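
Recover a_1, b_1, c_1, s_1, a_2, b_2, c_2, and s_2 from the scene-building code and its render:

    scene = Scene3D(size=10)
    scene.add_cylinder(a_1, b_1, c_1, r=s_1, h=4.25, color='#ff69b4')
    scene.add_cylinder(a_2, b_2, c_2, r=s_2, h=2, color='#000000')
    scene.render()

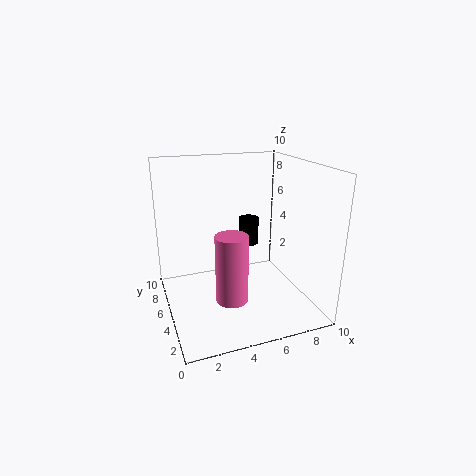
a_1 = 3.5
b_1 = 2
c_1 = 2.25
s_1 = 1
a_2 = 6.5
b_2 = 6.75
c_2 = 3.75
s_2 = 0.75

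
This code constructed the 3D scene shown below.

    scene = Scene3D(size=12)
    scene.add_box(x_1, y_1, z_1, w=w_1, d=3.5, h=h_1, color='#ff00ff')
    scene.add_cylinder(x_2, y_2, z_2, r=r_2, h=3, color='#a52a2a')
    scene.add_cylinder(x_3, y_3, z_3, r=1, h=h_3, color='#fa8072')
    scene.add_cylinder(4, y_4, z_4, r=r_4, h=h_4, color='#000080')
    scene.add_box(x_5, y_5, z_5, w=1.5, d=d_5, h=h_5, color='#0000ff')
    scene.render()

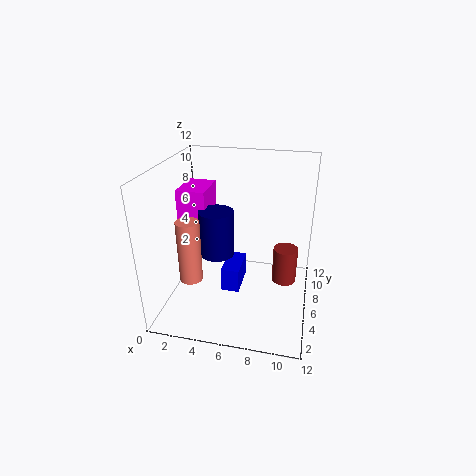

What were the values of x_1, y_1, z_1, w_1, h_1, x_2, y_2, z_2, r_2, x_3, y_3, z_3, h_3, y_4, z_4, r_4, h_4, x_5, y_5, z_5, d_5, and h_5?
x_1 = 0.5
y_1 = 6.5
z_1 = 5.5
w_1 = 2.5
h_1 = 4
x_2 = 10
y_2 = 6
z_2 = 2.5
r_2 = 1
x_3 = 2
y_3 = 5
z_3 = 2
h_3 = 5.5
y_4 = 6.5
z_4 = 4
r_4 = 1.5
h_4 = 4
x_5 = 5
y_5 = 4
z_5 = 2
d_5 = 3
h_5 = 2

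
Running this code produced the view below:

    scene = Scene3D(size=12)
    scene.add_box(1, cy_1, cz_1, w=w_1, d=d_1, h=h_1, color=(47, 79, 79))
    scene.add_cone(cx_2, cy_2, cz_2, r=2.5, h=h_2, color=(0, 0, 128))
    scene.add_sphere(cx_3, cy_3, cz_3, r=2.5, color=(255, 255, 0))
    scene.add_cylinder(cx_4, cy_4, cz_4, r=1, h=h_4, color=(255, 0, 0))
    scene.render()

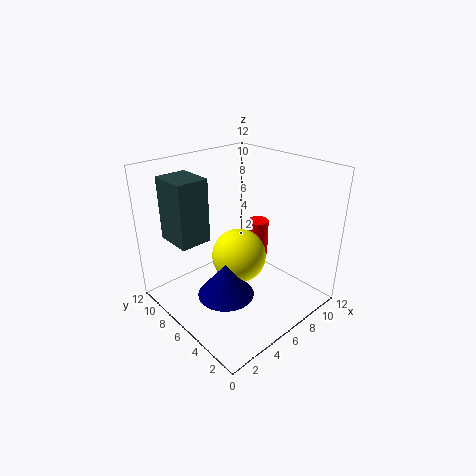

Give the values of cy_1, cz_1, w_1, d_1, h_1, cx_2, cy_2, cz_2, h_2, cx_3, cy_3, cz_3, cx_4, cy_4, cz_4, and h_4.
cy_1 = 6.5, cz_1 = 6.5, w_1 = 2.5, d_1 = 3, h_1 = 5, cx_2 = 5, cy_2 = 6.5, cz_2 = 0.5, h_2 = 3, cx_3 = 7.5, cy_3 = 7.5, cz_3 = 3, cx_4 = 10.5, cy_4 = 8, cz_4 = 2, h_4 = 3.5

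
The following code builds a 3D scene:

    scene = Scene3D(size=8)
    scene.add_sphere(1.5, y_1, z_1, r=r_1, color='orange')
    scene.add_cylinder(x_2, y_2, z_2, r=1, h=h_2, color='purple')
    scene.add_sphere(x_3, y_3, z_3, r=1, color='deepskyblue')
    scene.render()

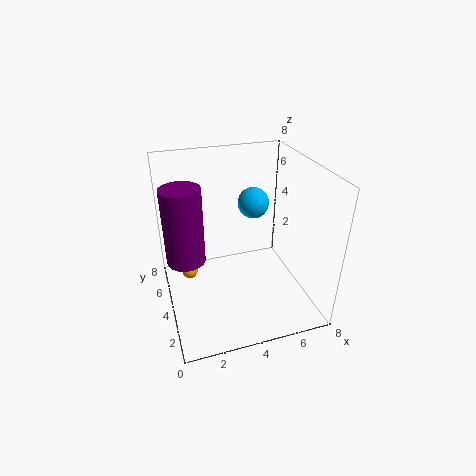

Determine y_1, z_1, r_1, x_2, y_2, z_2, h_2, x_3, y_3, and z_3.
y_1 = 6.5; z_1 = 0.5; r_1 = 0.5; x_2 = 1; y_2 = 3.5; z_2 = 3.5; h_2 = 4; x_3 = 6; y_3 = 7; z_3 = 4.5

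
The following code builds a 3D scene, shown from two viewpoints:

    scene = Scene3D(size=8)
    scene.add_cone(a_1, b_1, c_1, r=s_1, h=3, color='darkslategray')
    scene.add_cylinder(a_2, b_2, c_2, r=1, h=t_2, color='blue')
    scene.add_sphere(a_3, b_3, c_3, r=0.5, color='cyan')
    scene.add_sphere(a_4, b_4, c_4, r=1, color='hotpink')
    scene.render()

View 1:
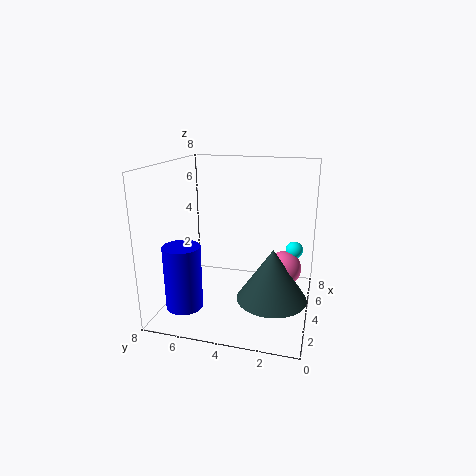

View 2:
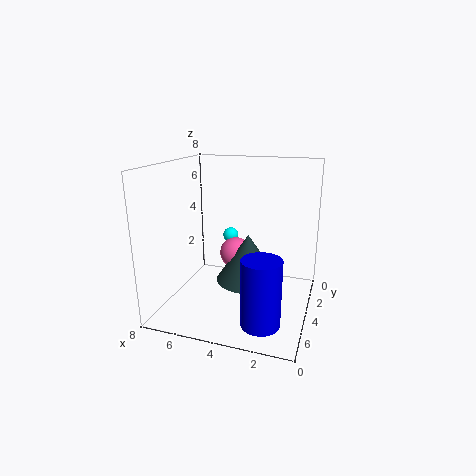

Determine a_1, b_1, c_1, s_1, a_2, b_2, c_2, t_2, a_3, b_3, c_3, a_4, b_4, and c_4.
a_1 = 4; b_1 = 2; c_1 = 0.5; s_1 = 2; a_2 = 2; b_2 = 6.5; c_2 = 0.5; t_2 = 3.5; a_3 = 5.5; b_3 = 1; c_3 = 3; a_4 = 5; b_4 = 1.5; c_4 = 2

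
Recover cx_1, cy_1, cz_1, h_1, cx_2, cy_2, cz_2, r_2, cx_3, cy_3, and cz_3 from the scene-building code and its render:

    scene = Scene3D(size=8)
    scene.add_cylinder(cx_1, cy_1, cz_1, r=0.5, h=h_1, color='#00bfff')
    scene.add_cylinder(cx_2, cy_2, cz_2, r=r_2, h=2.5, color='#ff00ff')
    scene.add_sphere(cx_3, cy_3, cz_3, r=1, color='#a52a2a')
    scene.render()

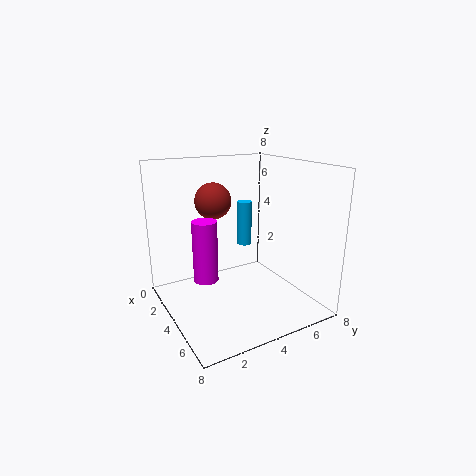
cx_1 = 0.5
cy_1 = 6.5
cz_1 = 2
h_1 = 3
cx_2 = 7.5
cy_2 = 0.5
cz_2 = 4
r_2 = 0.5
cx_3 = 3
cy_3 = 3
cz_3 = 6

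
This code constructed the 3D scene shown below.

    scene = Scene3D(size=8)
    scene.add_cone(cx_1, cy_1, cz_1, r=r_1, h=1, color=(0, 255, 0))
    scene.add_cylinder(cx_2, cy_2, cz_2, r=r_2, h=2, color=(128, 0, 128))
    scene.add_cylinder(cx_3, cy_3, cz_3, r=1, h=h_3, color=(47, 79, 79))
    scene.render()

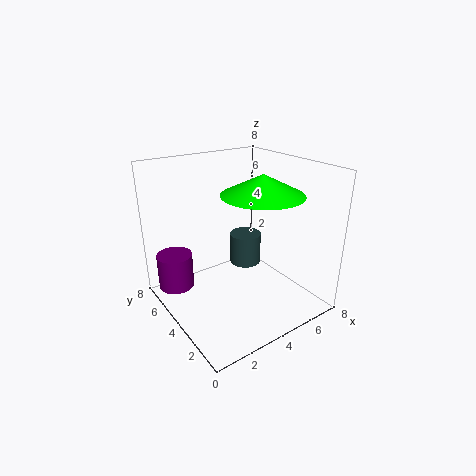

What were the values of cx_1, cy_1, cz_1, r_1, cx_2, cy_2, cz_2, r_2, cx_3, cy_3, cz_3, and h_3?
cx_1 = 4
cy_1 = 2
cz_1 = 7
r_1 = 2
cx_2 = 1
cy_2 = 6
cz_2 = 1
r_2 = 1
cx_3 = 6
cy_3 = 6
cz_3 = 1
h_3 = 2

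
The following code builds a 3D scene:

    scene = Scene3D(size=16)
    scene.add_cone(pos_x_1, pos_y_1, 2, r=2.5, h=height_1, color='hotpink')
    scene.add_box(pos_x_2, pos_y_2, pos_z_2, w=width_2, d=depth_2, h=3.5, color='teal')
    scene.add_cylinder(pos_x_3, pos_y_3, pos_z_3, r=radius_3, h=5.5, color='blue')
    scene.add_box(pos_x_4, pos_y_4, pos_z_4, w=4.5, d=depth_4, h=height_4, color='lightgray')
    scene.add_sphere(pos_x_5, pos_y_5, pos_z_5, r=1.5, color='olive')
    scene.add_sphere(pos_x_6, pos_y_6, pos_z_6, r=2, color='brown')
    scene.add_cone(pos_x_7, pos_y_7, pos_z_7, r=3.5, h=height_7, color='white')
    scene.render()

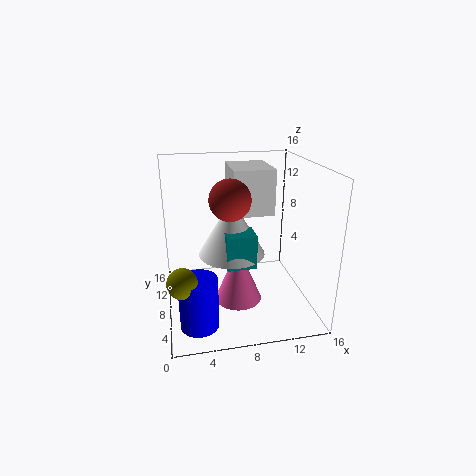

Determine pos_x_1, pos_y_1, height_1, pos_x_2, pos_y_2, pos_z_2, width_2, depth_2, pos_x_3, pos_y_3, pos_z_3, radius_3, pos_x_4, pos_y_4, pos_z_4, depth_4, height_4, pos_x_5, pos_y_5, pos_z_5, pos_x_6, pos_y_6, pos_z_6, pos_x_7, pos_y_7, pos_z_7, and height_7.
pos_x_1 = 7.5, pos_y_1 = 5.5, height_1 = 6, pos_x_2 = 6, pos_y_2 = 3.5, pos_z_2 = 6.5, width_2 = 3, depth_2 = 2.5, pos_x_3 = 3, pos_y_3 = 3.5, pos_z_3 = 0.5, radius_3 = 2, pos_x_4 = 7.5, pos_y_4 = 7.5, pos_z_4 = 10.5, depth_4 = 5.5, height_4 = 5, pos_x_5 = 1.5, pos_y_5 = 3, pos_z_5 = 6, pos_x_6 = 6.5, pos_y_6 = 4.5, pos_z_6 = 13.5, pos_x_7 = 7, pos_y_7 = 6.5, pos_z_7 = 7, height_7 = 6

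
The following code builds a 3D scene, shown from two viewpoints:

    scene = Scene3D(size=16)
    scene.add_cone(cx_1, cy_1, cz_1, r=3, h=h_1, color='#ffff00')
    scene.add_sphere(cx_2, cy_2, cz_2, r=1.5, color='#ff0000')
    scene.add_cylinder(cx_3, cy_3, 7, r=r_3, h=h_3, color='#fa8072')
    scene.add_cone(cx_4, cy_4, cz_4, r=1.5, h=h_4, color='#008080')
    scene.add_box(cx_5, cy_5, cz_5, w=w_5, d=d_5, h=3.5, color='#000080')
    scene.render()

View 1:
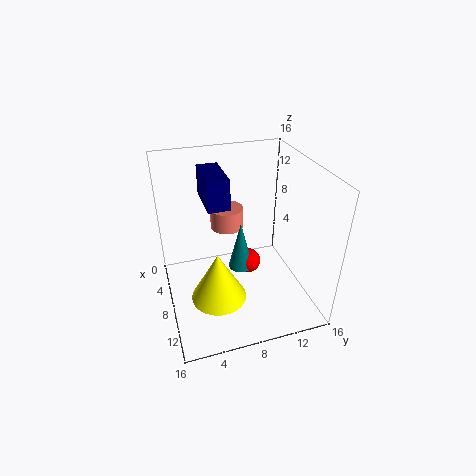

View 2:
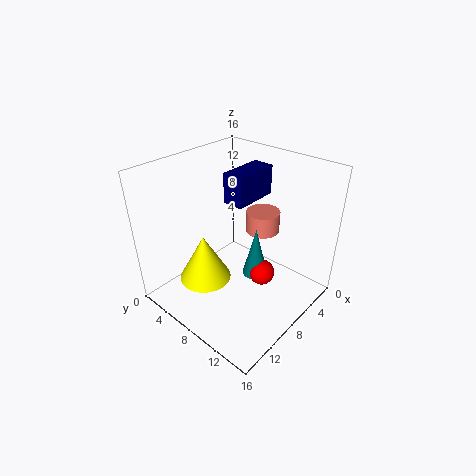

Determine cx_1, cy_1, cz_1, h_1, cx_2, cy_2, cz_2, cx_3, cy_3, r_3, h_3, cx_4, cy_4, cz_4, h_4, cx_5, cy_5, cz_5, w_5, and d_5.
cx_1 = 10.5, cy_1 = 5, cz_1 = 2.5, h_1 = 5.5, cx_2 = 6, cy_2 = 10, cz_2 = 3, cx_3 = 3.5, cy_3 = 8, r_3 = 2, h_3 = 2.5, cx_4 = 6, cy_4 = 9, cz_4 = 2.5, h_4 = 6, cx_5 = 1.5, cy_5 = 5, cz_5 = 11, w_5 = 5.5, d_5 = 2.5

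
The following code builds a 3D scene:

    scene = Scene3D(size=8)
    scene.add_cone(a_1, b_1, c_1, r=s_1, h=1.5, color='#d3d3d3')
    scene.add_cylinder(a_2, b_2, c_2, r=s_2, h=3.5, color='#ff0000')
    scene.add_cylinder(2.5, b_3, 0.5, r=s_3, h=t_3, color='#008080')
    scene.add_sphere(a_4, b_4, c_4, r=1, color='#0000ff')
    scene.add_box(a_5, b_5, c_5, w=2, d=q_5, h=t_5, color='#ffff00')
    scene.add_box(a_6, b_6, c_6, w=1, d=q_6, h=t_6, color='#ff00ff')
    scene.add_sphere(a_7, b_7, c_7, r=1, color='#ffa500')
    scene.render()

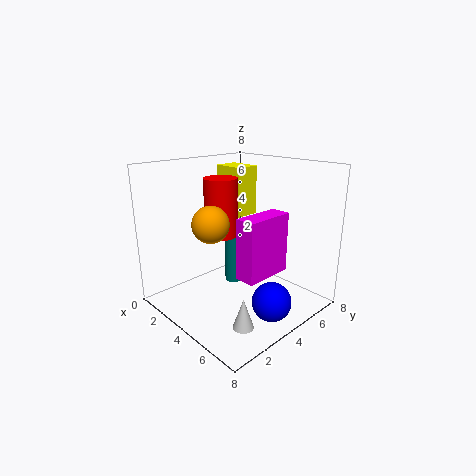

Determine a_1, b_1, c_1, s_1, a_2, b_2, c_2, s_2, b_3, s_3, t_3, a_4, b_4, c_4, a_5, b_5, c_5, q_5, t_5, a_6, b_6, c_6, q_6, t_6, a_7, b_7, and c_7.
a_1 = 7
b_1 = 1.5
c_1 = 1
s_1 = 0.5
a_2 = 2
b_2 = 4.5
c_2 = 3.5
s_2 = 1
b_3 = 5
s_3 = 0.5
t_3 = 3.5
a_4 = 7
b_4 = 3.5
c_4 = 1.5
a_5 = 0.5
b_5 = 5.5
c_5 = 4.5
q_5 = 1.5
t_5 = 3
a_6 = 6
b_6 = 2
c_6 = 3
q_6 = 2.5
t_6 = 3
a_7 = 3.5
b_7 = 2.5
c_7 = 5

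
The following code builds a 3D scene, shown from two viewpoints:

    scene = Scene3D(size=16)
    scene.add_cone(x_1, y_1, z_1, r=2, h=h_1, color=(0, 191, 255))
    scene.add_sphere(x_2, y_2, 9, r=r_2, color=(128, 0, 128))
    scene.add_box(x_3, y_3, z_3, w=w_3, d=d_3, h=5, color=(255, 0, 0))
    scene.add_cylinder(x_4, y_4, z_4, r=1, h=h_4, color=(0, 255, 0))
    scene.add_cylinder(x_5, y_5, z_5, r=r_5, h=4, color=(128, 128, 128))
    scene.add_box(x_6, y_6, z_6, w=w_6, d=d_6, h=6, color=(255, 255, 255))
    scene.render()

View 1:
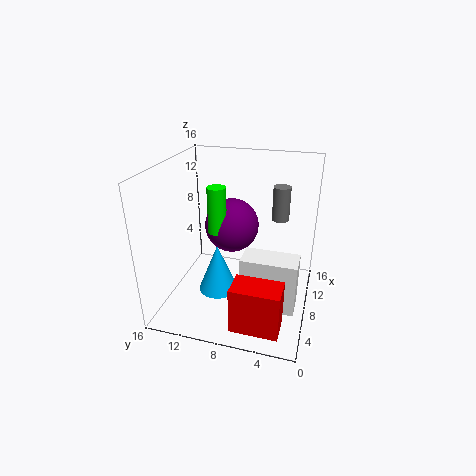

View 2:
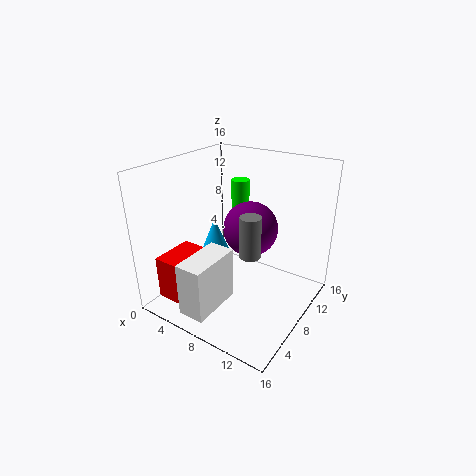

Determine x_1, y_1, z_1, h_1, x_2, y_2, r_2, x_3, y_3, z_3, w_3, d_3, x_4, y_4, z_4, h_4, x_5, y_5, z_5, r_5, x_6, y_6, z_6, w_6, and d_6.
x_1 = 4
y_1 = 9
z_1 = 4
h_1 = 5
x_2 = 9
y_2 = 9
r_2 = 3
x_3 = 1
y_3 = 2
z_3 = 1
w_3 = 3
d_3 = 5
x_4 = 7
y_4 = 10
z_4 = 9
h_4 = 5
x_5 = 12
y_5 = 4
z_5 = 9
r_5 = 1
x_6 = 5
y_6 = 1
z_6 = 1
w_6 = 3
d_6 = 6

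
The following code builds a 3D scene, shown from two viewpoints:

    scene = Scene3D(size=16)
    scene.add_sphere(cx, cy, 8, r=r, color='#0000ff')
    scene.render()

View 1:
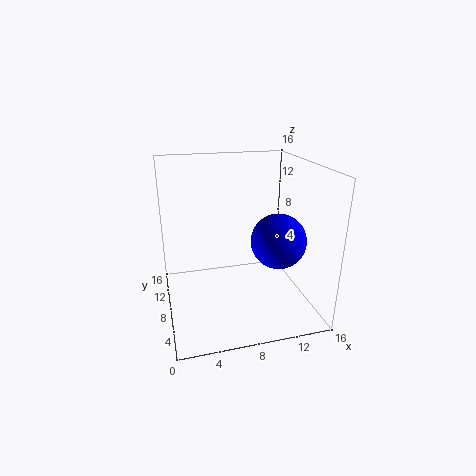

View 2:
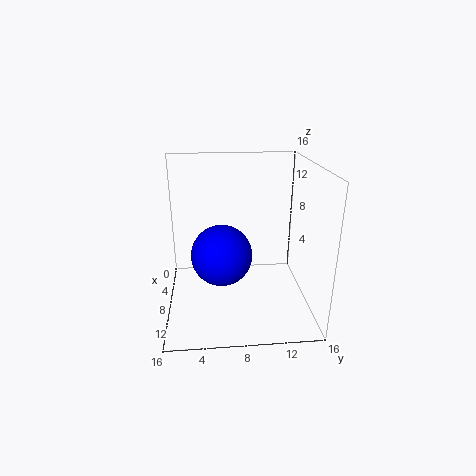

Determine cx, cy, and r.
cx = 12, cy = 6, r = 3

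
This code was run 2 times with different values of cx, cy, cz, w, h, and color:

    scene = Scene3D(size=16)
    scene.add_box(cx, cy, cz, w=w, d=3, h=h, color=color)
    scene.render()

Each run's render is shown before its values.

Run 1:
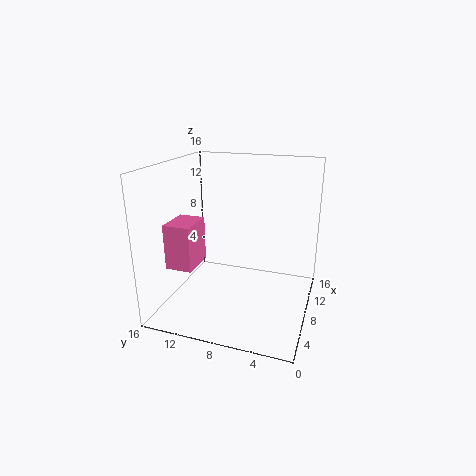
cx = 4, cy = 12, cz = 5, w = 4, h = 5, color = 'hotpink'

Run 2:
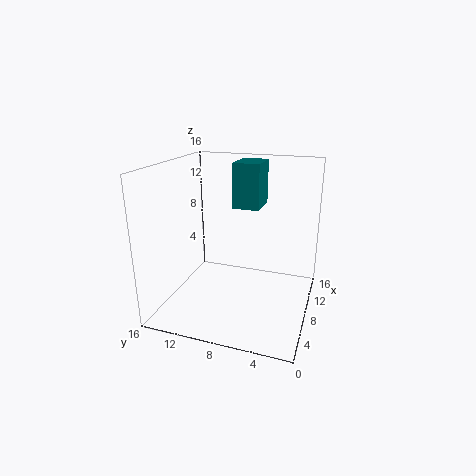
cx = 9, cy = 6, cz = 11, w = 4, h = 5, color = 'teal'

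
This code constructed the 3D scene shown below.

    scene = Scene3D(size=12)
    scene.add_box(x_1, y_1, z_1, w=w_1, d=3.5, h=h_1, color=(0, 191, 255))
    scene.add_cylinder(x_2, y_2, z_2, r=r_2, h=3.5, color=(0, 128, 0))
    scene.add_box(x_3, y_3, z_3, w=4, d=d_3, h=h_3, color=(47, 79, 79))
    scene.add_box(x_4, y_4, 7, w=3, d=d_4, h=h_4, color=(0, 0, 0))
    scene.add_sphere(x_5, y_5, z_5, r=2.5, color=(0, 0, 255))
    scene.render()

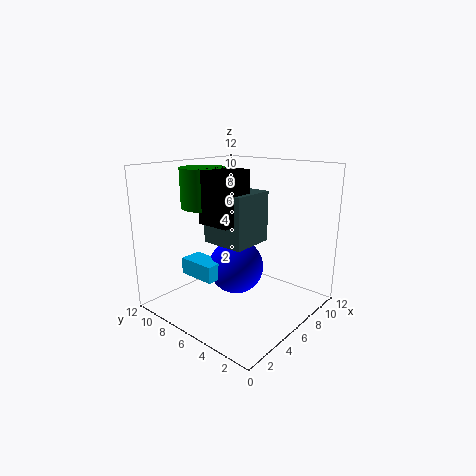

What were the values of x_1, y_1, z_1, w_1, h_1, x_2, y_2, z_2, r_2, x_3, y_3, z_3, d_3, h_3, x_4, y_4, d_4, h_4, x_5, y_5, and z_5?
x_1 = 4; y_1 = 7.5; z_1 = 2; w_1 = 2; h_1 = 1.5; x_2 = 6; y_2 = 10; z_2 = 8; r_2 = 2; x_3 = 5.5; y_3 = 5.5; z_3 = 5; d_3 = 4; h_3 = 4.5; x_4 = 4.5; y_4 = 6; d_4 = 3; h_4 = 4.5; x_5 = 7.5; y_5 = 7.5; z_5 = 2.5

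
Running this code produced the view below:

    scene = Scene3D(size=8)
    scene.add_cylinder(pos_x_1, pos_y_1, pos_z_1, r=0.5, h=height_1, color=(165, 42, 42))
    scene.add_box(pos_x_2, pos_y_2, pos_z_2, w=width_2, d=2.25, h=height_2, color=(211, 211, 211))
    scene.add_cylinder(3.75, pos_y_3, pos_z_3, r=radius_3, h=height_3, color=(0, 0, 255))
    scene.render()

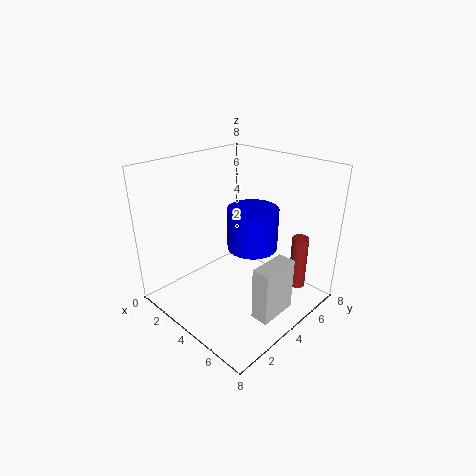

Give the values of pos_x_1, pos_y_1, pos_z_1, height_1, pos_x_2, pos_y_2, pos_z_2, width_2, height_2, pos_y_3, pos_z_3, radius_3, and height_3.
pos_x_1 = 6, pos_y_1 = 7.25, pos_z_1 = 0.25, height_1 = 3.25, pos_x_2 = 6, pos_y_2 = 3, pos_z_2 = 0.25, width_2 = 1, height_2 = 3, pos_y_3 = 5.5, pos_z_3 = 2.75, radius_3 = 1.5, height_3 = 2.5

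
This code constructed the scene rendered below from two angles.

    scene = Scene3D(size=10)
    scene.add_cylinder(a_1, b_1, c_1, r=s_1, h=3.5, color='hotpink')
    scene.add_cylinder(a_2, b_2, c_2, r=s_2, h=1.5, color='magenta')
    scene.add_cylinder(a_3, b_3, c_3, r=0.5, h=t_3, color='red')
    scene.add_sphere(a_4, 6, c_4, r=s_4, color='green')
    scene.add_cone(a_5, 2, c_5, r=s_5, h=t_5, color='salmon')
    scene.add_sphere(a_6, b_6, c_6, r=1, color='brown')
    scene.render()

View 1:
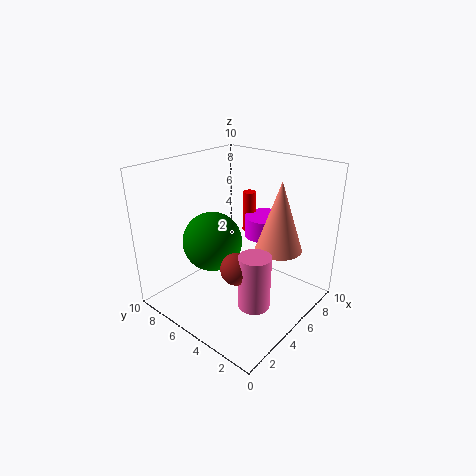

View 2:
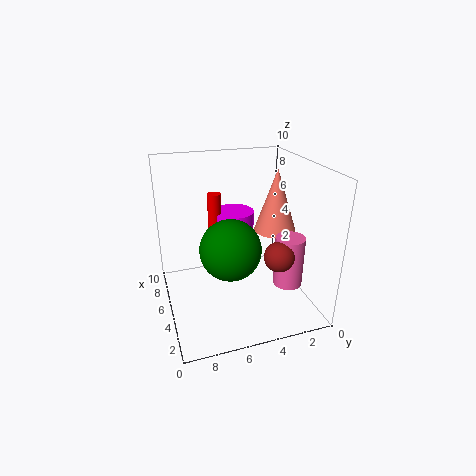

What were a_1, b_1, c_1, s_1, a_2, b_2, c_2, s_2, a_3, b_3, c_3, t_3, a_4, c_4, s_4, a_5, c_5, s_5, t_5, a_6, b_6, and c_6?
a_1 = 3; b_1 = 2; c_1 = 2; s_1 = 1; a_2 = 7.5; b_2 = 4.5; c_2 = 4.5; s_2 = 1.5; a_3 = 7.5; b_3 = 6; c_3 = 4.5; t_3 = 3; a_4 = 3.5; c_4 = 5; s_4 = 2; a_5 = 5.5; c_5 = 5; s_5 = 1.5; t_5 = 4.5; a_6 = 2.5; b_6 = 3; c_6 = 4.5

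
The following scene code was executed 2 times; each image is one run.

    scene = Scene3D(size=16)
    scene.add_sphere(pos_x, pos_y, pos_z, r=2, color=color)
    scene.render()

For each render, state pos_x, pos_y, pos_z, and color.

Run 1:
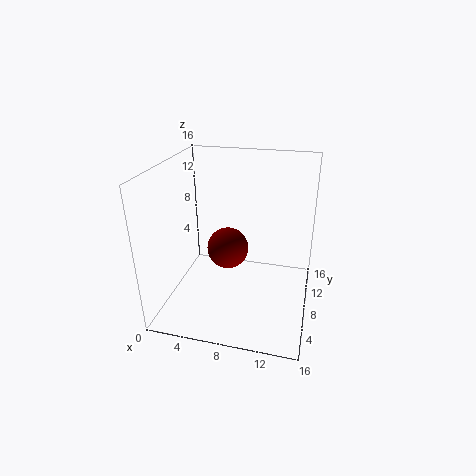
pos_x = 8, pos_y = 4, pos_z = 9, color = 'maroon'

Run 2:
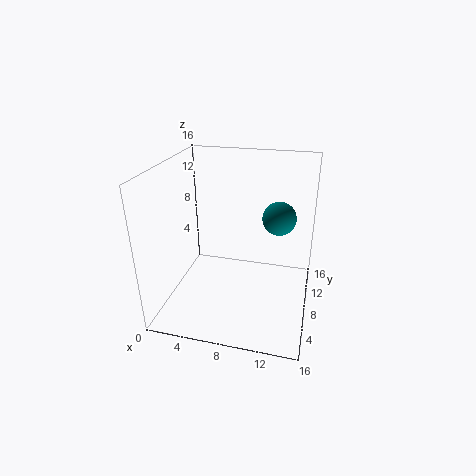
pos_x = 12, pos_y = 12, pos_z = 9, color = 'teal'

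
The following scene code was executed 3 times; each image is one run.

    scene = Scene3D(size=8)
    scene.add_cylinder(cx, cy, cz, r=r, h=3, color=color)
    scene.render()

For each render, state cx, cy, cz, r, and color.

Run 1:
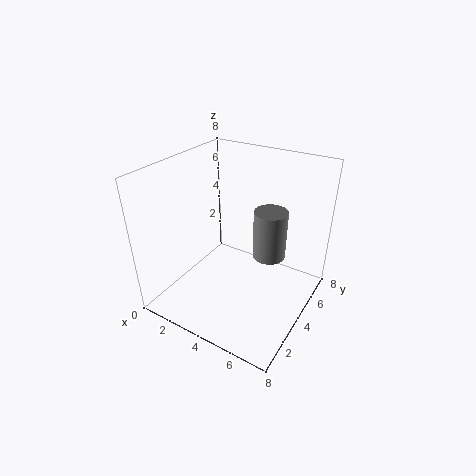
cx = 5, cy = 6, cz = 2, r = 1, color = 'gray'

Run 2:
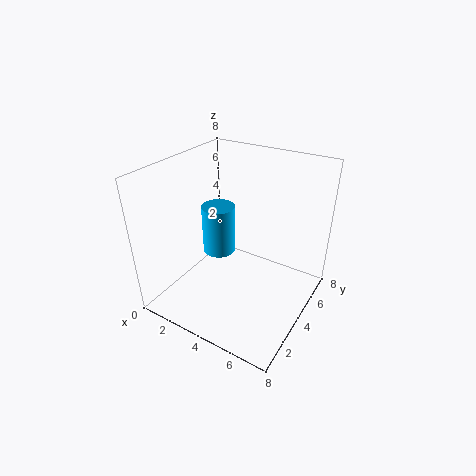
cx = 2, cy = 5, cz = 2, r = 1, color = 'deepskyblue'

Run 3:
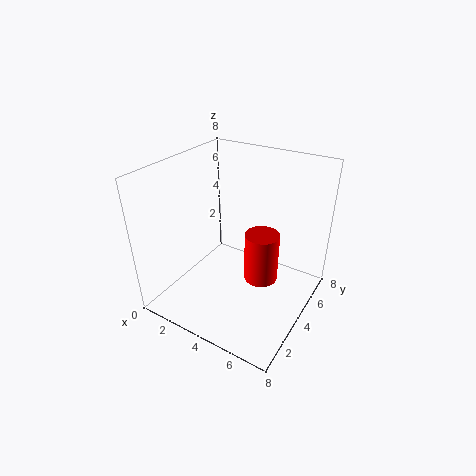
cx = 5, cy = 5, cz = 1, r = 1, color = 'red'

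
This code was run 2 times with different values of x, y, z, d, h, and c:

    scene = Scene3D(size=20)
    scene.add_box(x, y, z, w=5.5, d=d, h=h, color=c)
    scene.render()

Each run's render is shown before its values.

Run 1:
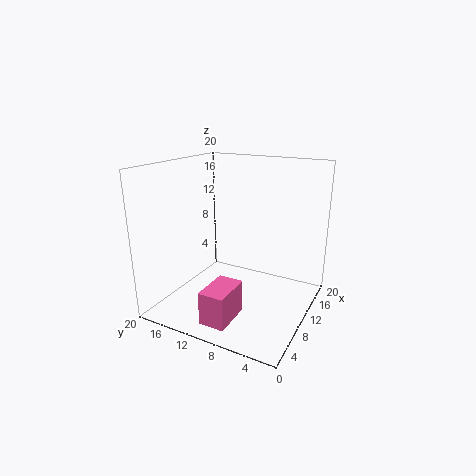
x = 2, y = 8, z = 0.5, d = 3.5, h = 4.5, c = 'hotpink'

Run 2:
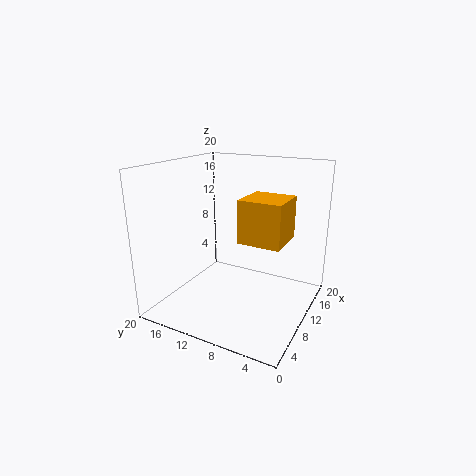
x = 6, y = 2.5, z = 11, d = 5.5, h = 5.5, c = 'orange'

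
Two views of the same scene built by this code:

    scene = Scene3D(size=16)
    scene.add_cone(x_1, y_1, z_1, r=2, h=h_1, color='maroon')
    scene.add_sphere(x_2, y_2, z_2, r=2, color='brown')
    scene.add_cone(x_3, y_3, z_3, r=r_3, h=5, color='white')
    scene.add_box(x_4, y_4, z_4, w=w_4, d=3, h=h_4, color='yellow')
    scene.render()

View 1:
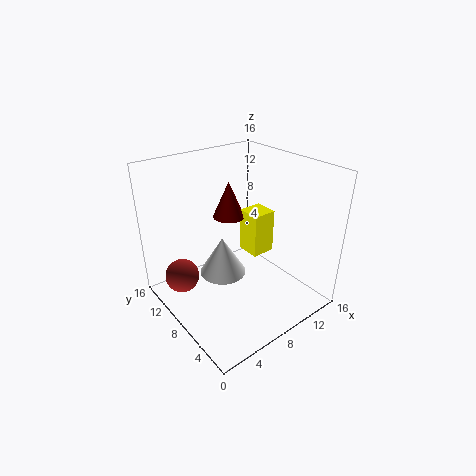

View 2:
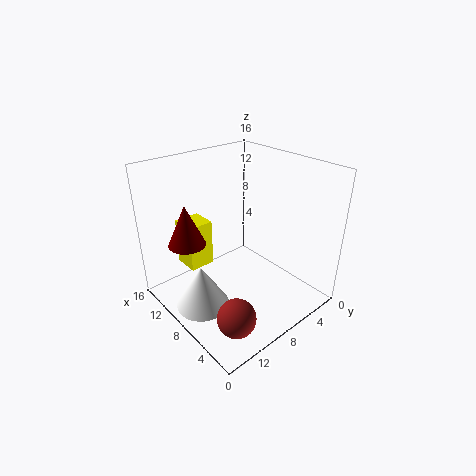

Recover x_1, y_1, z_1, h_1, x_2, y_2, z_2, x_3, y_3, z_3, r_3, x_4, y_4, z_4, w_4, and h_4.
x_1 = 10.5, y_1 = 13, z_1 = 8, h_1 = 4.5, x_2 = 3, y_2 = 12.5, z_2 = 2.5, x_3 = 9, y_3 = 12.5, z_3 = 0.5, r_3 = 3, x_4 = 11.5, y_4 = 9, z_4 = 3.5, w_4 = 3, h_4 = 5.5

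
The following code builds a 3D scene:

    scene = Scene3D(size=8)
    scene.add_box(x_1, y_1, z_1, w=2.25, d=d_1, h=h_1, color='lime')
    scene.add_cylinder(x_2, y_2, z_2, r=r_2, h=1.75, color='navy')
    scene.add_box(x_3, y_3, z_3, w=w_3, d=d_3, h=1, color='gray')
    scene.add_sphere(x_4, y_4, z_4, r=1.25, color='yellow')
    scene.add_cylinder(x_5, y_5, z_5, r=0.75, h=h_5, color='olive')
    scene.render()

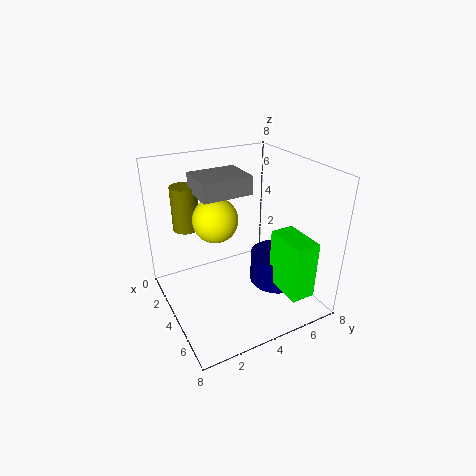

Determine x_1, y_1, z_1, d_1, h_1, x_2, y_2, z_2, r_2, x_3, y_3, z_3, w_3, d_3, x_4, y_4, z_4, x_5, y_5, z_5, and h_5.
x_1 = 5.75; y_1 = 5; z_1 = 2; d_1 = 1.25; h_1 = 3; x_2 = 5; y_2 = 6; z_2 = 1.25; r_2 = 1.5; x_3 = 2; y_3 = 2; z_3 = 6.5; w_3 = 2.25; d_3 = 2.75; x_4 = 3.25; y_4 = 3; z_4 = 5; x_5 = 2; y_5 = 1.75; z_5 = 4.25; h_5 = 2.5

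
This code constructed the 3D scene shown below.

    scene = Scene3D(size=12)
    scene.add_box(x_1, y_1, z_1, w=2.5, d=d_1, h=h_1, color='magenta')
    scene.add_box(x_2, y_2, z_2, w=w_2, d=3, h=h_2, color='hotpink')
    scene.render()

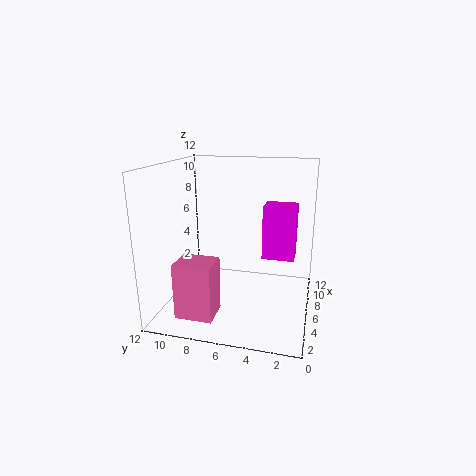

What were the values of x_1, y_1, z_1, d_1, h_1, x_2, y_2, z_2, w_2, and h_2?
x_1 = 9, y_1 = 1.5, z_1 = 3, d_1 = 3, h_1 = 5, x_2 = 1.5, y_2 = 7, z_2 = 0.5, w_2 = 2.5, h_2 = 4.5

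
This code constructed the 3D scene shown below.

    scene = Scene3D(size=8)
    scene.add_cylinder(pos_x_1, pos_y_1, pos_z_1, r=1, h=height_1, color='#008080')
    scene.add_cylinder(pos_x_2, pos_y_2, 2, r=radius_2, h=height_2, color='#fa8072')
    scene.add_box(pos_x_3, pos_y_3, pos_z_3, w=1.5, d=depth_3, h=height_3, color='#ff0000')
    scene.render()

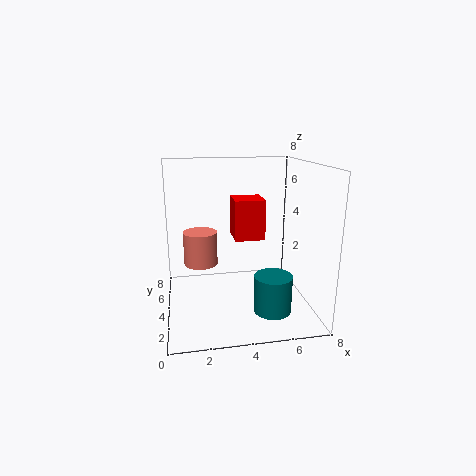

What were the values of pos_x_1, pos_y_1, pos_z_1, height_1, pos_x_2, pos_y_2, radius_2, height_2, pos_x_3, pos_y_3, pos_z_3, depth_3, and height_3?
pos_x_1 = 5.5; pos_y_1 = 2; pos_z_1 = 0.5; height_1 = 2; pos_x_2 = 2; pos_y_2 = 5.5; radius_2 = 1; height_2 = 2; pos_x_3 = 3.5; pos_y_3 = 2; pos_z_3 = 4.5; depth_3 = 1.5; height_3 = 2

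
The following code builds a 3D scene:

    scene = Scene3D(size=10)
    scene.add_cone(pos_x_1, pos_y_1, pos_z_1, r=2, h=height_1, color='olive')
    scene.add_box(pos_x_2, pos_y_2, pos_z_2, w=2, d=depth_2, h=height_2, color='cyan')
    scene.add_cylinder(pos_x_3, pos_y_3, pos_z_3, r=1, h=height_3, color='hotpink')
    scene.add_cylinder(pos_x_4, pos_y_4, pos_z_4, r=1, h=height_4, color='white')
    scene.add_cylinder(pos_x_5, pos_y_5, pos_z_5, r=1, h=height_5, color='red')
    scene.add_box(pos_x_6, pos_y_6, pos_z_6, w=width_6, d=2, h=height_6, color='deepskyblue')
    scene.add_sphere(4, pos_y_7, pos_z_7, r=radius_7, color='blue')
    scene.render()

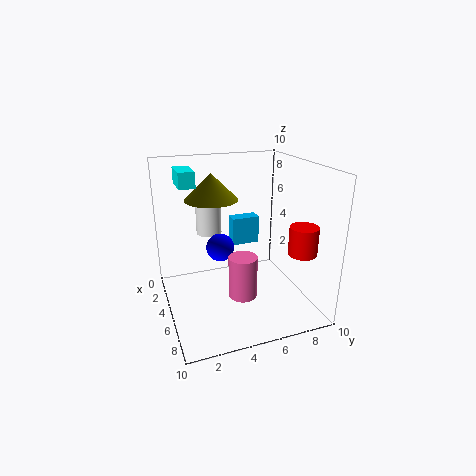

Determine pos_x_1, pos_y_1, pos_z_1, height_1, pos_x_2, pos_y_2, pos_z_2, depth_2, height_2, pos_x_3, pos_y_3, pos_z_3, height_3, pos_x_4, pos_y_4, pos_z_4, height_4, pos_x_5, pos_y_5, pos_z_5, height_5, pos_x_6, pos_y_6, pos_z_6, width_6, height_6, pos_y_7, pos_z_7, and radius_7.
pos_x_1 = 2
pos_y_1 = 4
pos_z_1 = 7
height_1 = 2
pos_x_2 = 4
pos_y_2 = 1
pos_z_2 = 9
depth_2 = 1
height_2 = 1
pos_x_3 = 6
pos_y_3 = 5
pos_z_3 = 1
height_3 = 3
pos_x_4 = 1
pos_y_4 = 4
pos_z_4 = 4
height_4 = 3
pos_x_5 = 7
pos_y_5 = 9
pos_z_5 = 4
height_5 = 2
pos_x_6 = 3
pos_y_6 = 5
pos_z_6 = 4
width_6 = 1
height_6 = 2
pos_y_7 = 4
pos_z_7 = 4
radius_7 = 1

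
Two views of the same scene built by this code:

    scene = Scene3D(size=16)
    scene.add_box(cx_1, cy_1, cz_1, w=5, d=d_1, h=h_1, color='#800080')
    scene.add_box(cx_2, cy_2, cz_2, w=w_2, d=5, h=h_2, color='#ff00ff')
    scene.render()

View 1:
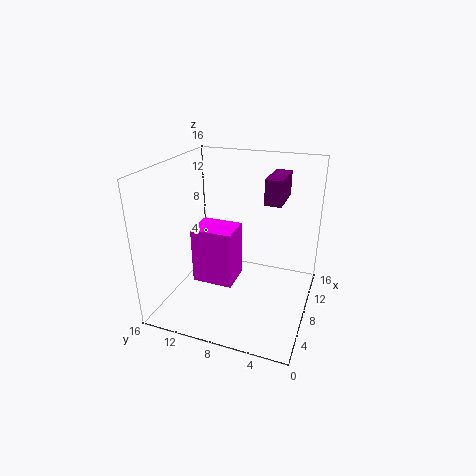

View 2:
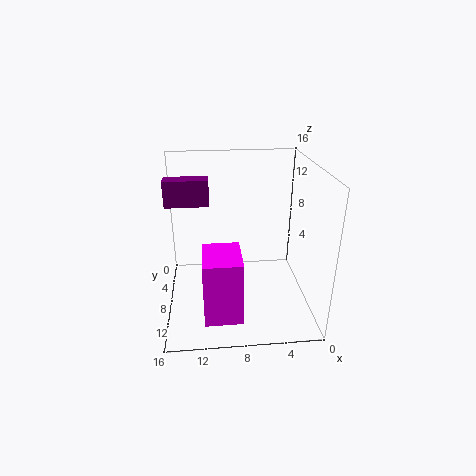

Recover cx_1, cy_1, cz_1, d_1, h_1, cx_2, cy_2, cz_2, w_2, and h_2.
cx_1 = 11
cy_1 = 4
cz_1 = 11
d_1 = 2
h_1 = 3
cx_2 = 8
cy_2 = 9
cz_2 = 1
w_2 = 4
h_2 = 7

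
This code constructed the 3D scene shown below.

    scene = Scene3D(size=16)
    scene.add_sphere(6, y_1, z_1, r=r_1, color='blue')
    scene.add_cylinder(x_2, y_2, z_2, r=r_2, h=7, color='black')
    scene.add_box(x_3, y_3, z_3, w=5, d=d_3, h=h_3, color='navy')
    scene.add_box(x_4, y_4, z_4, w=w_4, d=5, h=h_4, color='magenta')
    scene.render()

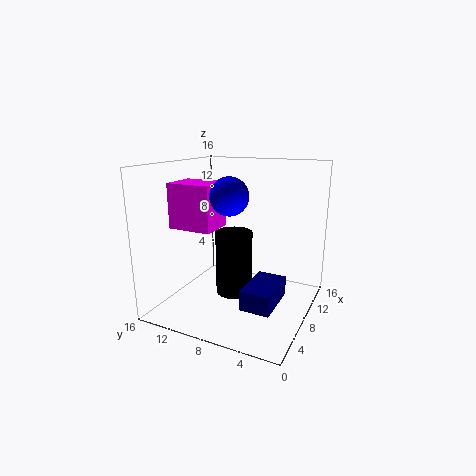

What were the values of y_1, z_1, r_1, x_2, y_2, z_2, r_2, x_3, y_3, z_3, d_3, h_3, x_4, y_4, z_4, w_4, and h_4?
y_1 = 8; z_1 = 13; r_1 = 2; x_2 = 7; y_2 = 8; z_2 = 2; r_2 = 2; x_3 = 2; y_3 = 2; z_3 = 3; d_3 = 3; h_3 = 2; x_4 = 5; y_4 = 10; z_4 = 9; w_4 = 4; h_4 = 5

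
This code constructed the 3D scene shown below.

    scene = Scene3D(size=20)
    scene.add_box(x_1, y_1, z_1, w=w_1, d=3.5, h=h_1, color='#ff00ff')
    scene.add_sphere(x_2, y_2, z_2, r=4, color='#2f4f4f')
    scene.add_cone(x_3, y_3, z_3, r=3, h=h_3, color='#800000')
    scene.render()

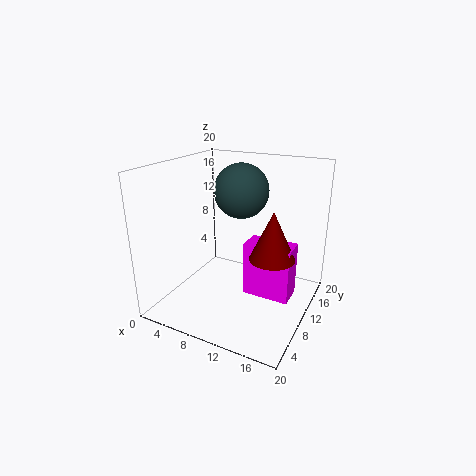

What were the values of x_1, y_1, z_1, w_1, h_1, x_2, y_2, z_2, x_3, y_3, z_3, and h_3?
x_1 = 11.5; y_1 = 8.5; z_1 = 2.5; w_1 = 6.5; h_1 = 7.5; x_2 = 8.5; y_2 = 14; z_2 = 15.5; x_3 = 15.5; y_3 = 9; z_3 = 8.5; h_3 = 6.5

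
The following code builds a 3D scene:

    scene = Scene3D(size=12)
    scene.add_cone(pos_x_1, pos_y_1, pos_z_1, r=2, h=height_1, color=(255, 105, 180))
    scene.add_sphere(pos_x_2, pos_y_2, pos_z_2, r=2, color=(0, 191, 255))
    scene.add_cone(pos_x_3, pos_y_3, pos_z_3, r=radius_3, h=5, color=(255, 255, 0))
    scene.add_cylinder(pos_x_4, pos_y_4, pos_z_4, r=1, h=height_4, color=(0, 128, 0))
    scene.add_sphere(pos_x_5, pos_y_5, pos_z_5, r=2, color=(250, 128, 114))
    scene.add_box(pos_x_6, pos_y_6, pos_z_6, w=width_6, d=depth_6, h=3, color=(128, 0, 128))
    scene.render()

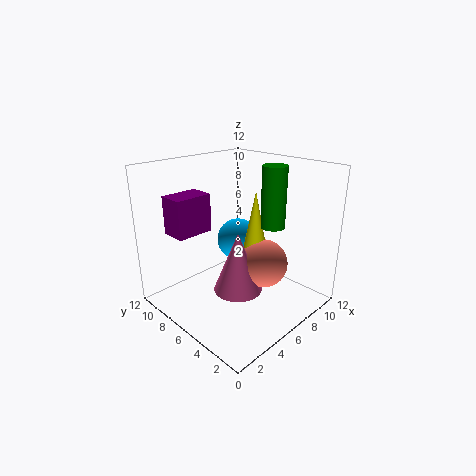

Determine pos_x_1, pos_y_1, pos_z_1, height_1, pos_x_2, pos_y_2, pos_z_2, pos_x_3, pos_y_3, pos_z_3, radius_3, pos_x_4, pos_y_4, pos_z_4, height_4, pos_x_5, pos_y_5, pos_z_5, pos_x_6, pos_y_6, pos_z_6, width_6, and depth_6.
pos_x_1 = 5
pos_y_1 = 5
pos_z_1 = 2
height_1 = 5
pos_x_2 = 9
pos_y_2 = 9
pos_z_2 = 4
pos_x_3 = 7
pos_y_3 = 5
pos_z_3 = 5
radius_3 = 1
pos_x_4 = 8
pos_y_4 = 4
pos_z_4 = 7
height_4 = 5
pos_x_5 = 7
pos_y_5 = 4
pos_z_5 = 4
pos_x_6 = 1
pos_y_6 = 7
pos_z_6 = 7
width_6 = 3
depth_6 = 2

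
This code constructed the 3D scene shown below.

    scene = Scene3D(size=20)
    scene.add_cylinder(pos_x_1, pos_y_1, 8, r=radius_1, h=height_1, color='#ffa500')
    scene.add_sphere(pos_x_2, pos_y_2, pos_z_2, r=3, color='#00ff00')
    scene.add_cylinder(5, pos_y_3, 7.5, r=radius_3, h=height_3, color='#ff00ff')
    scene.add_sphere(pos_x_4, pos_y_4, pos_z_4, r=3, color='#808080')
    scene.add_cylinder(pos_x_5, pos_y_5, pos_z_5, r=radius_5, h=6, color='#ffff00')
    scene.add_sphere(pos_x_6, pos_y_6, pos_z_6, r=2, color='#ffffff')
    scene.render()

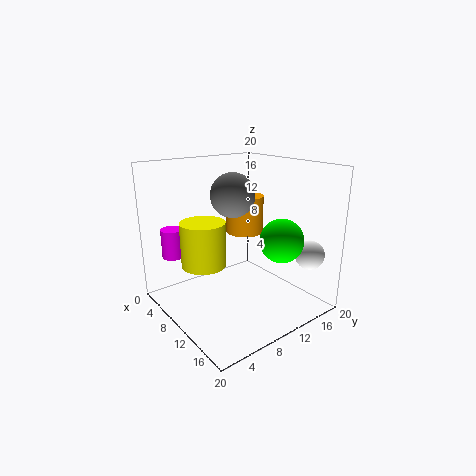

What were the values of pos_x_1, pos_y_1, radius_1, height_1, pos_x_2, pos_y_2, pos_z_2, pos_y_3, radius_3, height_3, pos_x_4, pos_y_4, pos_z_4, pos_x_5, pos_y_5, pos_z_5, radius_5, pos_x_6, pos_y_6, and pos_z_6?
pos_x_1 = 4; pos_y_1 = 16; radius_1 = 3; height_1 = 6; pos_x_2 = 14.5; pos_y_2 = 14; pos_z_2 = 10; pos_y_3 = 2.5; radius_3 = 1.5; height_3 = 4; pos_x_4 = 9.5; pos_y_4 = 9.5; pos_z_4 = 16; pos_x_5 = 9; pos_y_5 = 5; pos_z_5 = 7; radius_5 = 3; pos_x_6 = 17; pos_y_6 = 17; pos_z_6 = 8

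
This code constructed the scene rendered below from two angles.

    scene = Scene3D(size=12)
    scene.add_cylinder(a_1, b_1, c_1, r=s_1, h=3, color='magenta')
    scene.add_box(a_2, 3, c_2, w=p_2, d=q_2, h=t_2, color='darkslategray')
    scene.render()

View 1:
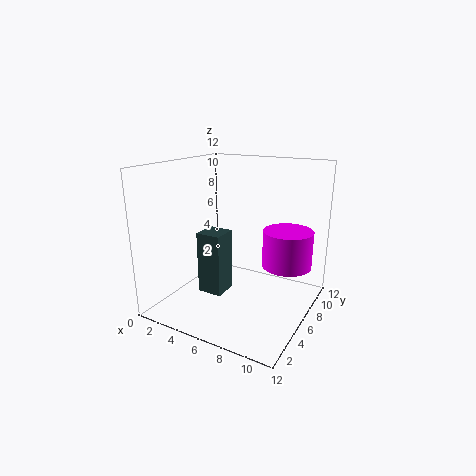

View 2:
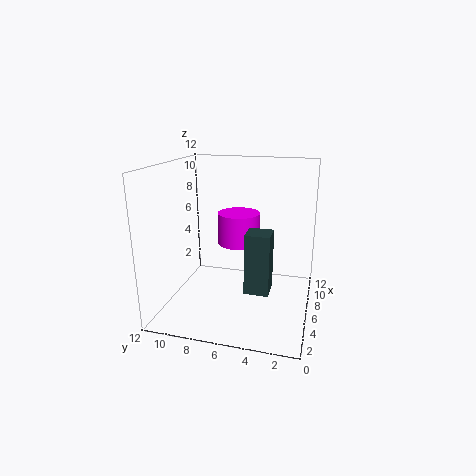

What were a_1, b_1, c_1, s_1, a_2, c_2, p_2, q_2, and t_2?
a_1 = 10; b_1 = 7; c_1 = 4; s_1 = 2; a_2 = 4; c_2 = 2; p_2 = 2; q_2 = 2; t_2 = 5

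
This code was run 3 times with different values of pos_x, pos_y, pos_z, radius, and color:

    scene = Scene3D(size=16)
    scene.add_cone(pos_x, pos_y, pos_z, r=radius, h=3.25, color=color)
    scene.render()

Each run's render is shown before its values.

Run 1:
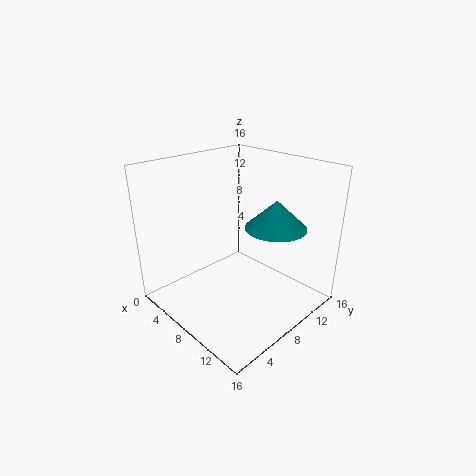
pos_x = 10.25; pos_y = 11.75; pos_z = 8.75; radius = 3.5; color = 'teal'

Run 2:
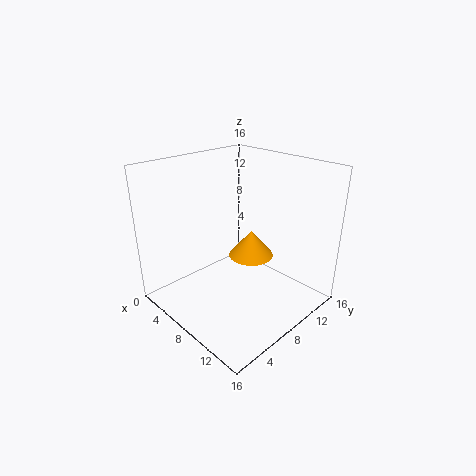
pos_x = 6.75; pos_y = 11.5; pos_z = 4; radius = 2.75; color = 'orange'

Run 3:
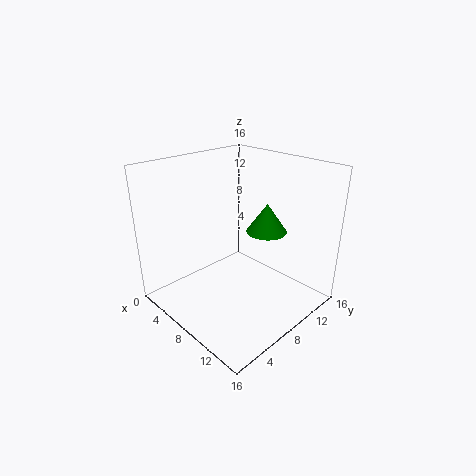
pos_x = 9.75; pos_y = 10.75; pos_z = 8.5; radius = 2.25; color = 'green'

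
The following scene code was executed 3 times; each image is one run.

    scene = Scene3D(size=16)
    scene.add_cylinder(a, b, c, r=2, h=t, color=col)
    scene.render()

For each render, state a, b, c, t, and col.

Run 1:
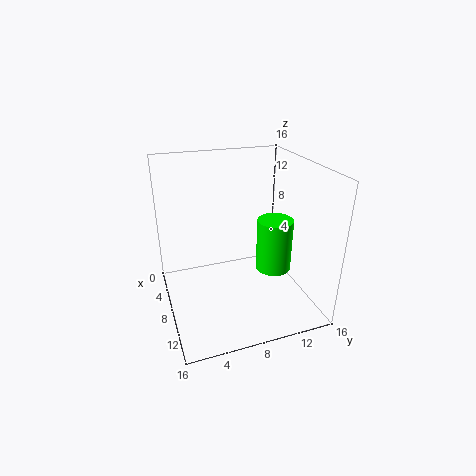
a = 9, b = 12, c = 4, t = 6, col = 'lime'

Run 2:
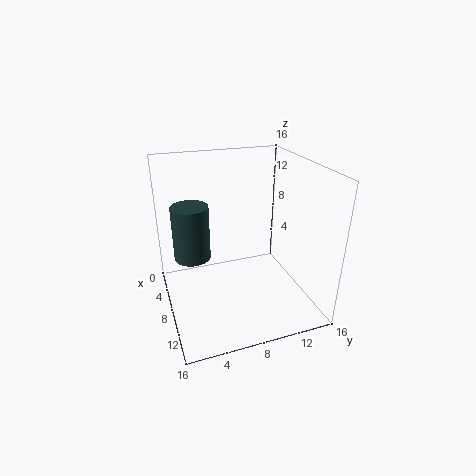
a = 7, b = 3, c = 6, t = 6, col = 'darkslategray'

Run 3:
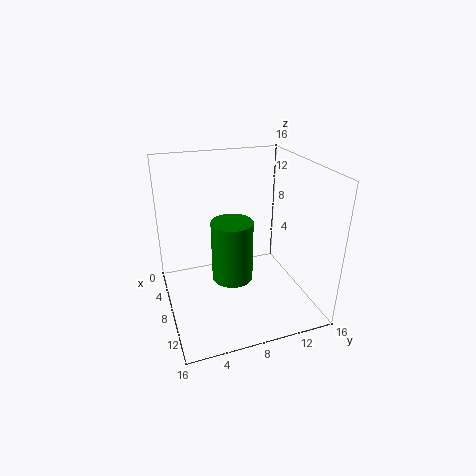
a = 12, b = 6, c = 6, t = 6, col = 'green'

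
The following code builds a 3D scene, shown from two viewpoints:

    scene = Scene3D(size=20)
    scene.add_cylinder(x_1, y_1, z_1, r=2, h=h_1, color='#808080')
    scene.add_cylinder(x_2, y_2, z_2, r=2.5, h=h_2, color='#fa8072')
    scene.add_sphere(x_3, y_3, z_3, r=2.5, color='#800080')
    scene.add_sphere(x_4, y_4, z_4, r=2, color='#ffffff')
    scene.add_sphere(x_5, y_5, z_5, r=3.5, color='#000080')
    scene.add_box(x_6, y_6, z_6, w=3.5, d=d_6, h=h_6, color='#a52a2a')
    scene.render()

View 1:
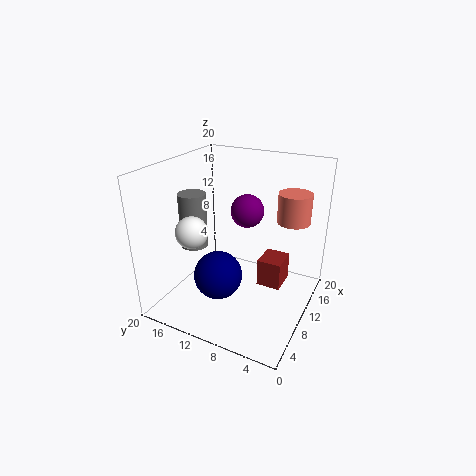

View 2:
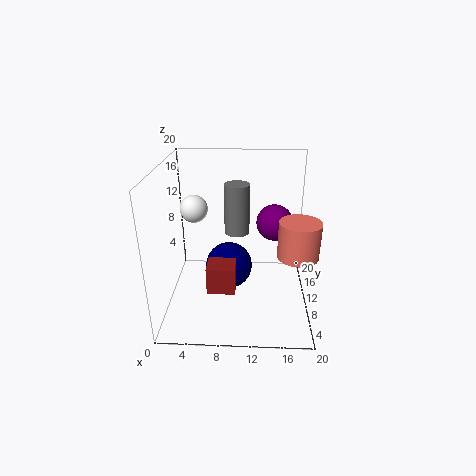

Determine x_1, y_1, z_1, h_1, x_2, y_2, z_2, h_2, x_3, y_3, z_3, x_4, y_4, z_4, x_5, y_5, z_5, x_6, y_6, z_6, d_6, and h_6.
x_1 = 9.5; y_1 = 17; z_1 = 7.5; h_1 = 8; x_2 = 17.5; y_2 = 4.5; z_2 = 10.5; h_2 = 4.5; x_3 = 15; y_3 = 11; z_3 = 12; x_4 = 3.5; y_4 = 13; z_4 = 13; x_5 = 8.5; y_5 = 12.5; z_5 = 4; x_6 = 6.5; y_6 = 2.5; z_6 = 6; d_6 = 3; h_6 = 3.5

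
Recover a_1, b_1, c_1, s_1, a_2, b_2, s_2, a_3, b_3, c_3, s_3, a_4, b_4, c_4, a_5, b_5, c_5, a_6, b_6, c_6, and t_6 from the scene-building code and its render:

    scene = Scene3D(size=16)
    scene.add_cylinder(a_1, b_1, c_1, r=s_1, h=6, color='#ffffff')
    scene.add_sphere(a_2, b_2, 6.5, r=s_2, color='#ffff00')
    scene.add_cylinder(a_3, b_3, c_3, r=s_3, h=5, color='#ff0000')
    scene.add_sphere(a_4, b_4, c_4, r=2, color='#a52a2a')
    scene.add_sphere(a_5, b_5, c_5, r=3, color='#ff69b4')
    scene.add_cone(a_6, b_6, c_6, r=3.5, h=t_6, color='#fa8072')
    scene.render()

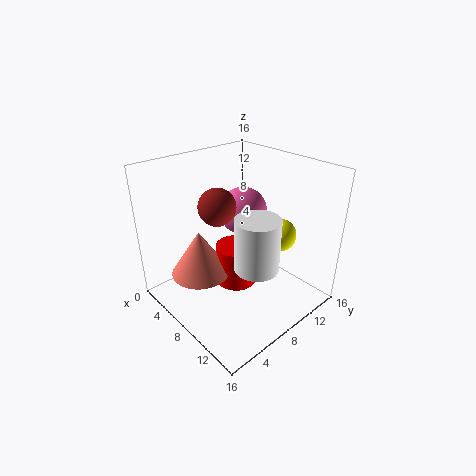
a_1 = 10.5; b_1 = 8.5; c_1 = 5; s_1 = 2.5; a_2 = 9; b_2 = 14; s_2 = 2; a_3 = 6; b_3 = 9.5; c_3 = 0.5; s_3 = 2.5; a_4 = 7; b_4 = 6; c_4 = 12; a_5 = 4; b_5 = 12.5; c_5 = 8.5; a_6 = 4; b_6 = 5.5; c_6 = 2.5; t_6 = 5.5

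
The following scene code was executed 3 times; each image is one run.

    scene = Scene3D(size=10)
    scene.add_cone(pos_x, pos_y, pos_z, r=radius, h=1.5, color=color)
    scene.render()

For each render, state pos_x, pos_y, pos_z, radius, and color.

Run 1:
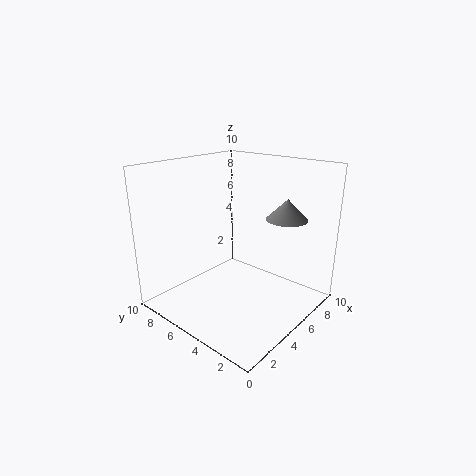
pos_x = 8; pos_y = 3; pos_z = 6; radius = 1.5; color = 'gray'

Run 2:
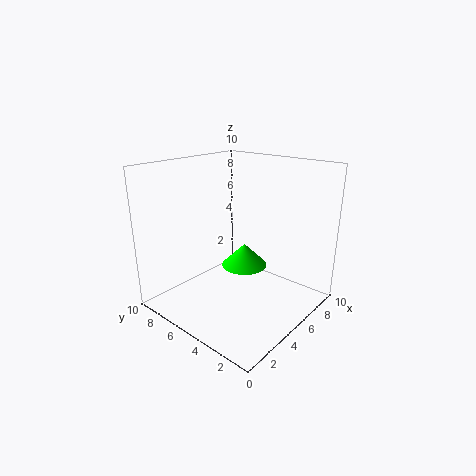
pos_x = 4.5; pos_y = 4; pos_z = 3.5; radius = 1.5; color = 'lime'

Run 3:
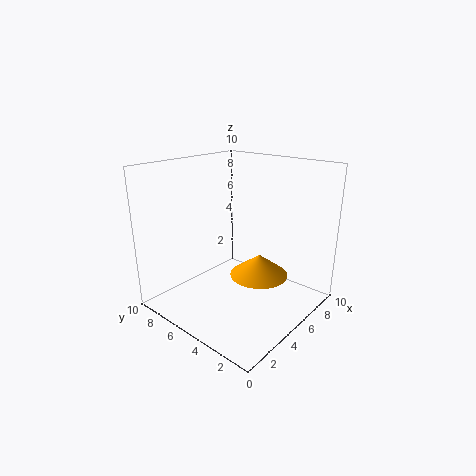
pos_x = 5.5; pos_y = 3.5; pos_z = 2.5; radius = 2; color = 'orange'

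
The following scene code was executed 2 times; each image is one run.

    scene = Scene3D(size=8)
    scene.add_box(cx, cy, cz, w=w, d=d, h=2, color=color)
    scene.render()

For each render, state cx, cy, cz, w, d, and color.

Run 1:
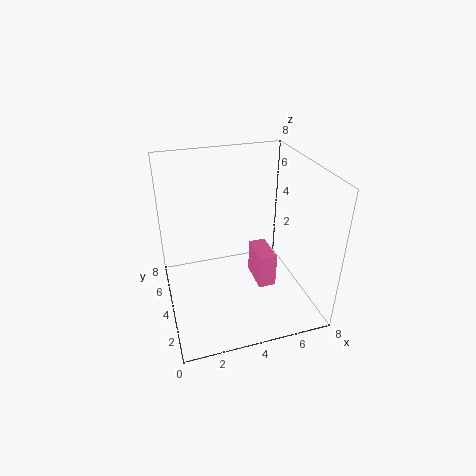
cx = 5; cy = 3; cz = 1; w = 1; d = 2; color = 'hotpink'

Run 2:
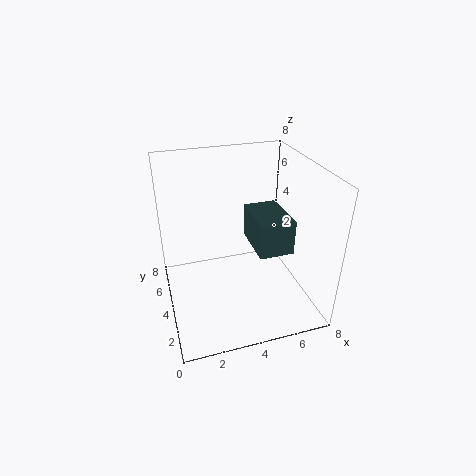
cx = 5; cy = 3; cz = 3; w = 2; d = 3; color = 'darkslategray'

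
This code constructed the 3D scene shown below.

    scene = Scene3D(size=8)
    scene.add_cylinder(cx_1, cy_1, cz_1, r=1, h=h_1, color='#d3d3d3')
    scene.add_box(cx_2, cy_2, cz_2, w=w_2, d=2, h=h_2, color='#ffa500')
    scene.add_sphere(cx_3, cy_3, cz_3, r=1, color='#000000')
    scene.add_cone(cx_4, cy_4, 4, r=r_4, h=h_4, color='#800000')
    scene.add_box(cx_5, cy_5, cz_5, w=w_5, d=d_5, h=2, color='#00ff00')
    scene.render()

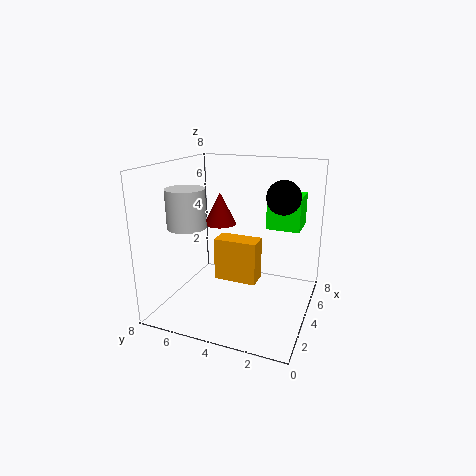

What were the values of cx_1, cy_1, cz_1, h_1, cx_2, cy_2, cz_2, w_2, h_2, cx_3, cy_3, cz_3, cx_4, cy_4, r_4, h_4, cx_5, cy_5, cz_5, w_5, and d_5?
cx_1 = 2
cy_1 = 6
cz_1 = 5
h_1 = 2
cx_2 = 1
cy_2 = 2
cz_2 = 3
w_2 = 1
h_2 = 2
cx_3 = 6
cy_3 = 2
cz_3 = 6
cx_4 = 6
cy_4 = 6
r_4 = 1
h_4 = 2
cx_5 = 6
cy_5 = 1
cz_5 = 4
w_5 = 2
d_5 = 2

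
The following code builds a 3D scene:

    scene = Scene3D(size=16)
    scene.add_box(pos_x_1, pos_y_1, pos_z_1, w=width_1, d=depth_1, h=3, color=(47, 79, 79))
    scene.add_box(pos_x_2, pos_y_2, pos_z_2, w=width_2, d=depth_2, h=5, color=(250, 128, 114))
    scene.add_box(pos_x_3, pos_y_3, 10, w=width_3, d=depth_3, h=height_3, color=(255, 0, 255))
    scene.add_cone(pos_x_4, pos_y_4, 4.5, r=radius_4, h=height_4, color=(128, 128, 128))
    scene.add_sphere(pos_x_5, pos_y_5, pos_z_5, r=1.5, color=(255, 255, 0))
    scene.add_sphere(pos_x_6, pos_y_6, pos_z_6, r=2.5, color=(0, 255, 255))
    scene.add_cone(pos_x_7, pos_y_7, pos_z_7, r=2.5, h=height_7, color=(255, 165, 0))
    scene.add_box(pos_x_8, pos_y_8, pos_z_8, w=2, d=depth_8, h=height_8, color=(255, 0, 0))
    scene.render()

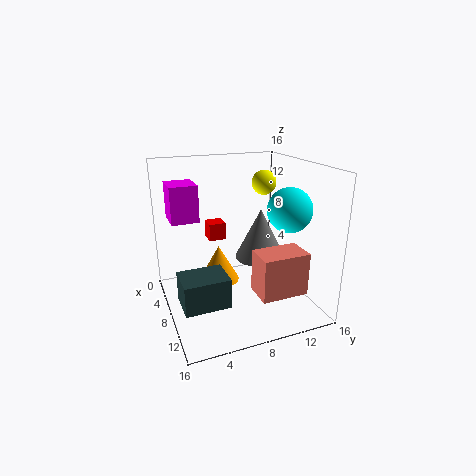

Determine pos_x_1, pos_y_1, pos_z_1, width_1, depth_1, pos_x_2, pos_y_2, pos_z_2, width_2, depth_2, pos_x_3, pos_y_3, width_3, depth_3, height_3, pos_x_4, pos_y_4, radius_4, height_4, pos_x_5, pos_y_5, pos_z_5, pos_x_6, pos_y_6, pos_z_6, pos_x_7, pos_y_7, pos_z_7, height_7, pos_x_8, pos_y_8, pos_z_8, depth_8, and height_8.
pos_x_1 = 10.5, pos_y_1 = 0.5, pos_z_1 = 3.5, width_1 = 3.5, depth_1 = 4.5, pos_x_2 = 8.5, pos_y_2 = 9.5, pos_z_2 = 1.5, width_2 = 3.5, depth_2 = 5.5, pos_x_3 = 3.5, pos_y_3 = 1, width_3 = 3.5, depth_3 = 3, height_3 = 4, pos_x_4 = 6.5, pos_y_4 = 11.5, radius_4 = 3, height_4 = 6, pos_x_5 = 4, pos_y_5 = 13, pos_z_5 = 13, pos_x_6 = 9.5, pos_y_6 = 13.5, pos_z_6 = 11, pos_x_7 = 4, pos_y_7 = 7, pos_z_7 = 1, height_7 = 4.5, pos_x_8 = 3.5, pos_y_8 = 5.5, pos_z_8 = 7, depth_8 = 2, height_8 = 2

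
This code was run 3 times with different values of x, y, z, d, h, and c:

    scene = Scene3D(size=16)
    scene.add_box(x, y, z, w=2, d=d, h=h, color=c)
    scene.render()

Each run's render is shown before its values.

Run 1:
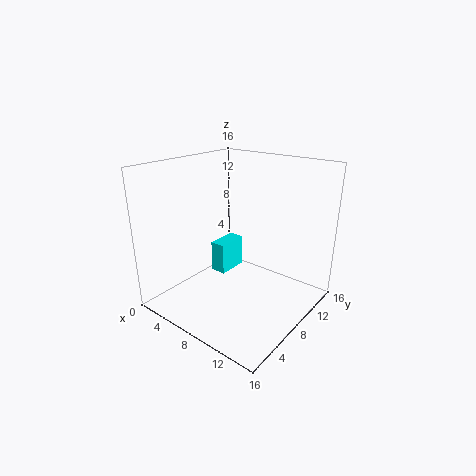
x = 2
y = 10
z = 1
d = 4
h = 4
c = 'cyan'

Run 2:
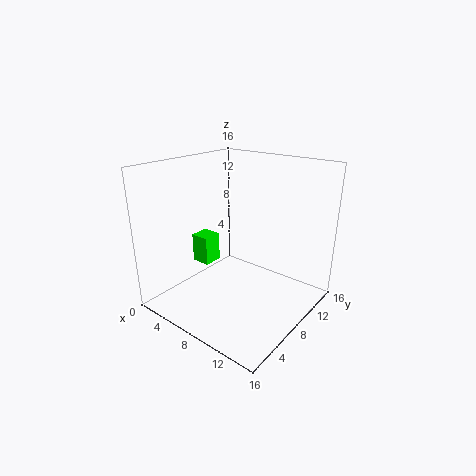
x = 5
y = 4
z = 6
d = 2
h = 3
c = 'lime'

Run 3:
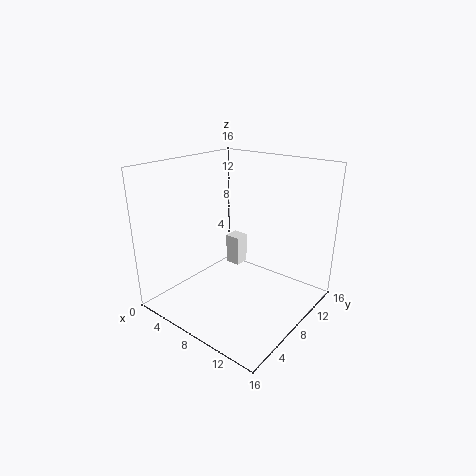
x = 2
y = 13
z = 1
d = 2
h = 4
c = 'white'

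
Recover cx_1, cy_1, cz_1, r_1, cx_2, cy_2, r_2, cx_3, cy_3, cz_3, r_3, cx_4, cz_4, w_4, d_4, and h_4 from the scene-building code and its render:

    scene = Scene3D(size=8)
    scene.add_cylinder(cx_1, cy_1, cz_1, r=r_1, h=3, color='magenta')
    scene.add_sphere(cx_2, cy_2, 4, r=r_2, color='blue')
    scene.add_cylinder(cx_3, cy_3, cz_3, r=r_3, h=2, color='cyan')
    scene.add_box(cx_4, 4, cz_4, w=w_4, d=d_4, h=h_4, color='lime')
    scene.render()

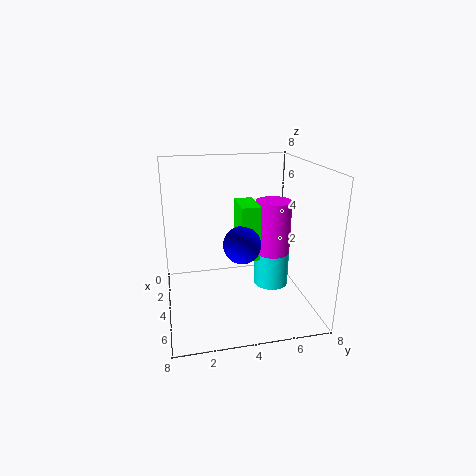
cx_1 = 4; cy_1 = 6; cz_1 = 3; r_1 = 1; cx_2 = 5; cy_2 = 4; r_2 = 1; cx_3 = 4; cy_3 = 6; cz_3 = 1; r_3 = 1; cx_4 = 3; cz_4 = 3; w_4 = 2; d_4 = 1; h_4 = 3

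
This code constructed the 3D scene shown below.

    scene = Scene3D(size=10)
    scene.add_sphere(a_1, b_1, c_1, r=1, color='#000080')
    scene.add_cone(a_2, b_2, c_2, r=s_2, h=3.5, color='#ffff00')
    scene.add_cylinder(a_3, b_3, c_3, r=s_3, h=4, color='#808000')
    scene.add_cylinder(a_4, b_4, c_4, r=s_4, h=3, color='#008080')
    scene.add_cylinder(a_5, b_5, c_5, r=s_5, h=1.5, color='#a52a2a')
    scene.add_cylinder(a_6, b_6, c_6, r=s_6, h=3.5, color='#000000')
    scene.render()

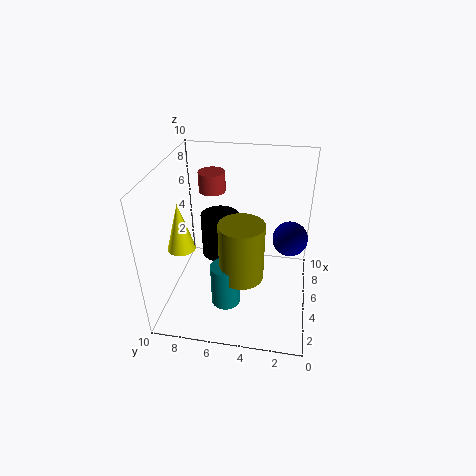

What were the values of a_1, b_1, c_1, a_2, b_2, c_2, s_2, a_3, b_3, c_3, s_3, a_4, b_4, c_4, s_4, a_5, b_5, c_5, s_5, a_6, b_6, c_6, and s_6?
a_1 = 2.5
b_1 = 1.5
c_1 = 7
a_2 = 4.5
b_2 = 9
c_2 = 4
s_2 = 1
a_3 = 3.5
b_3 = 4.5
c_3 = 3
s_3 = 1.5
a_4 = 3
b_4 = 5.5
c_4 = 1
s_4 = 1
a_5 = 8
b_5 = 7.5
c_5 = 7
s_5 = 1
a_6 = 8
b_6 = 7
c_6 = 1.5
s_6 = 1.5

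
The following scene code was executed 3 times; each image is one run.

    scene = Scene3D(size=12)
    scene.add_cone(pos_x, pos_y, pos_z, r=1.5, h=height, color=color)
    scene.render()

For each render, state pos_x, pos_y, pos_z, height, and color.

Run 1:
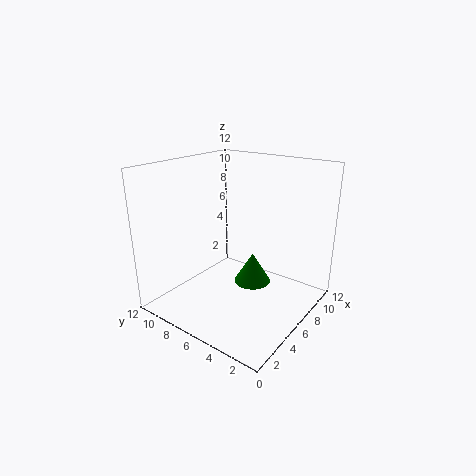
pos_x = 6, pos_y = 4.5, pos_z = 2.5, height = 2.5, color = 'green'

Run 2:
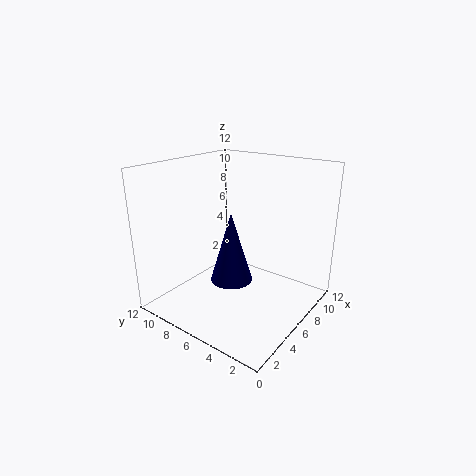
pos_x = 2.5, pos_y = 4, pos_z = 4.5, height = 5, color = 'navy'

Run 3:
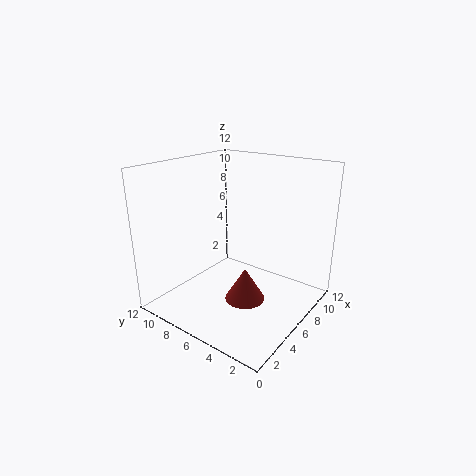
pos_x = 3.5, pos_y = 3.5, pos_z = 2.5, height = 2.5, color = 'brown'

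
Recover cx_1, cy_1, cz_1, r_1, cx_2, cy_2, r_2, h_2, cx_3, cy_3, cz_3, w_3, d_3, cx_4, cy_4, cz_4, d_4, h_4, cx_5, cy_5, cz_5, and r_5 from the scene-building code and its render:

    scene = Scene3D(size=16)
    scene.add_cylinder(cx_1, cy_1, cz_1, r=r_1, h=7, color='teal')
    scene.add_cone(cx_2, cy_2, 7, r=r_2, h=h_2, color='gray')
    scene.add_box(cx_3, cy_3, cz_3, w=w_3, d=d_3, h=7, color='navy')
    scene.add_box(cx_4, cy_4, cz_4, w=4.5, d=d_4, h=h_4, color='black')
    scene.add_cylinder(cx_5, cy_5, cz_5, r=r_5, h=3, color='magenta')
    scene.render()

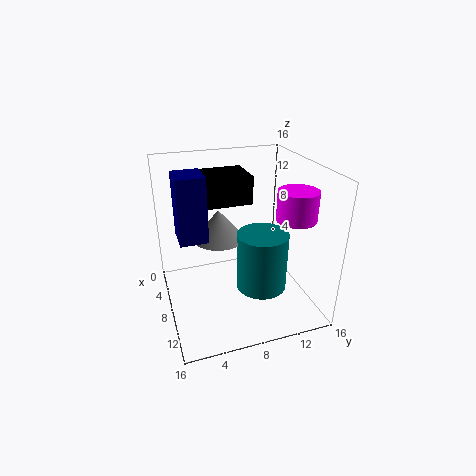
cx_1 = 8; cy_1 = 11; cz_1 = 1; r_1 = 3; cx_2 = 5.5; cy_2 = 6.5; r_2 = 3; h_2 = 3.5; cx_3 = 5.5; cy_3 = 1.5; cz_3 = 8.5; w_3 = 3.5; d_3 = 3; cx_4 = 4; cy_4 = 4.5; cz_4 = 12; d_4 = 5; h_4 = 3; cx_5 = 12.5; cy_5 = 12.5; cz_5 = 11.5; r_5 = 2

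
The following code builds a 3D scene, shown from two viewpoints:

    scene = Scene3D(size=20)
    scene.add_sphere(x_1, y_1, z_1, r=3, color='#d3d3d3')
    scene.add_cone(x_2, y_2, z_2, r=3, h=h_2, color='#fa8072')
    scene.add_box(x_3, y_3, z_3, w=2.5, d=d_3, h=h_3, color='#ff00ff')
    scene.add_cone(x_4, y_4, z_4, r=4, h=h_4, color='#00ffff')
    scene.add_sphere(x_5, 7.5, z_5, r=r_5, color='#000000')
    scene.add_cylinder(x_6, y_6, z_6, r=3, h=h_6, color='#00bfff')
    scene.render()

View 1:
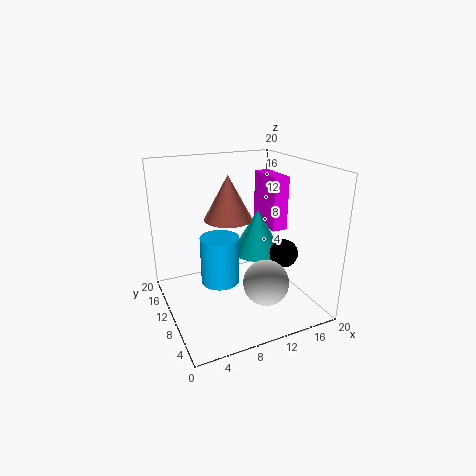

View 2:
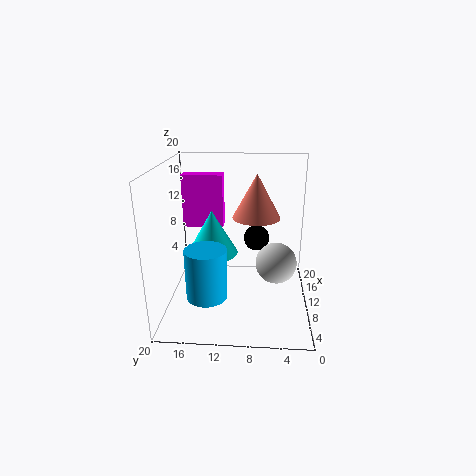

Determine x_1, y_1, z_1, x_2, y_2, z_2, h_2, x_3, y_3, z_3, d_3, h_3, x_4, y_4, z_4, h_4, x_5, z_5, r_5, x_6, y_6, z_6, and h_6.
x_1 = 11.5
y_1 = 4.5
z_1 = 5.5
x_2 = 7.5
y_2 = 7.5
z_2 = 14
h_2 = 5.5
x_3 = 17.5
y_3 = 13
z_3 = 8.5
d_3 = 6.5
h_3 = 8.5
x_4 = 15.5
y_4 = 14.5
z_4 = 5
h_4 = 7
x_5 = 16
z_5 = 7.5
r_5 = 2
x_6 = 9
y_6 = 14.5
z_6 = 1
h_6 = 7.5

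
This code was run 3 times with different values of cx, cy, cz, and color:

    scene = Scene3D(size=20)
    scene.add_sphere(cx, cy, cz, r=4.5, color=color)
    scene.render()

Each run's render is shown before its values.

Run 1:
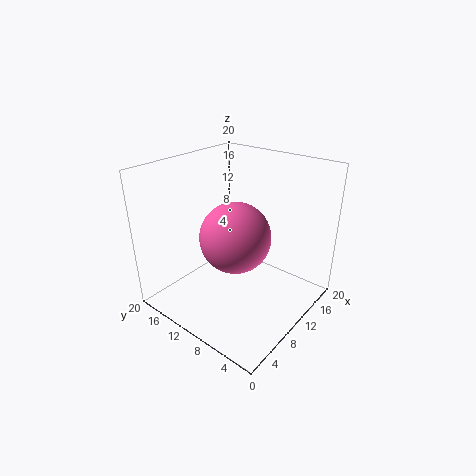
cx = 7; cy = 8; cz = 12; color = 'hotpink'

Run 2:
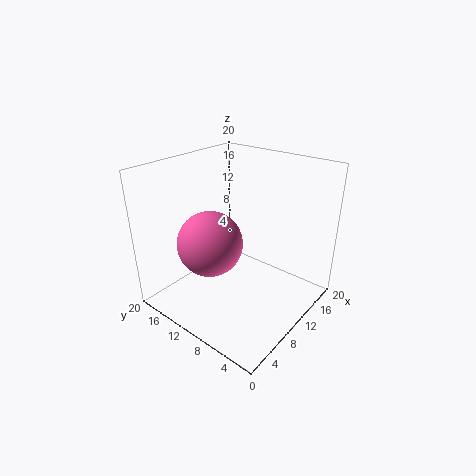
cx = 7; cy = 12.5; cz = 9.5; color = 'hotpink'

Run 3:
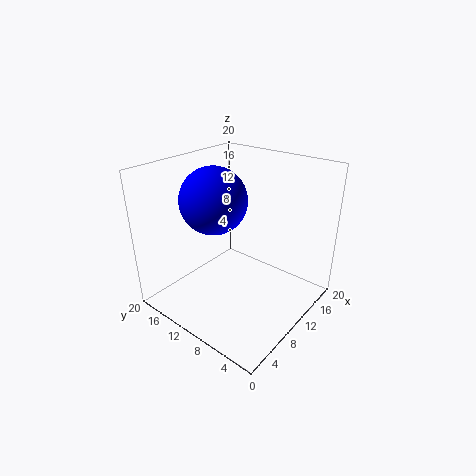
cx = 8; cy = 12.5; cz = 15.5; color = 'blue'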